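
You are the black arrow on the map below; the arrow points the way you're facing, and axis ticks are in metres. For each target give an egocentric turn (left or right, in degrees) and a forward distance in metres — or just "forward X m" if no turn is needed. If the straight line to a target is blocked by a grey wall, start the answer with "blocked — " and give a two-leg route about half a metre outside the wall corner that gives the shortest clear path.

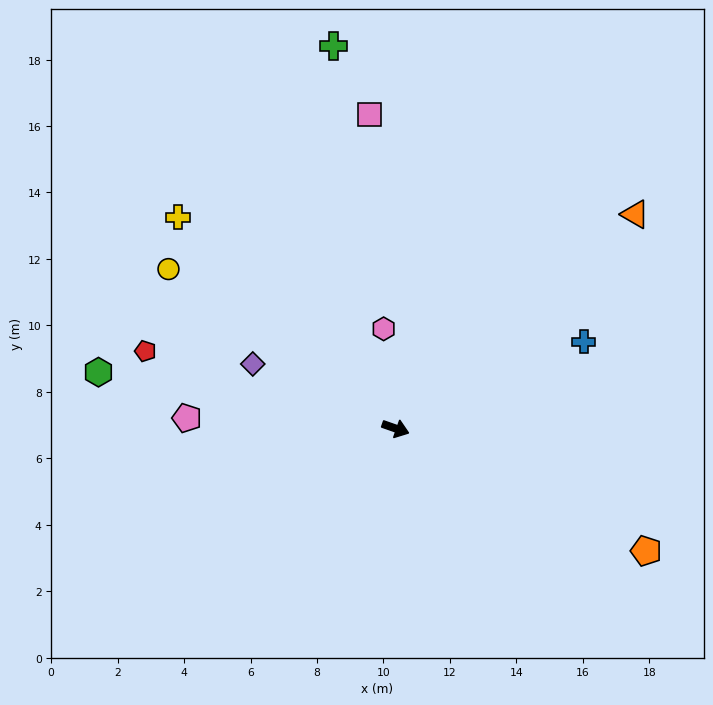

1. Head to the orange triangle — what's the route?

turn left 61°, forward 9.7 m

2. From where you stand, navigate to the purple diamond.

turn left 175°, forward 4.7 m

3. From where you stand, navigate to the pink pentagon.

turn right 164°, forward 6.3 m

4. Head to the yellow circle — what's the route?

turn left 164°, forward 8.4 m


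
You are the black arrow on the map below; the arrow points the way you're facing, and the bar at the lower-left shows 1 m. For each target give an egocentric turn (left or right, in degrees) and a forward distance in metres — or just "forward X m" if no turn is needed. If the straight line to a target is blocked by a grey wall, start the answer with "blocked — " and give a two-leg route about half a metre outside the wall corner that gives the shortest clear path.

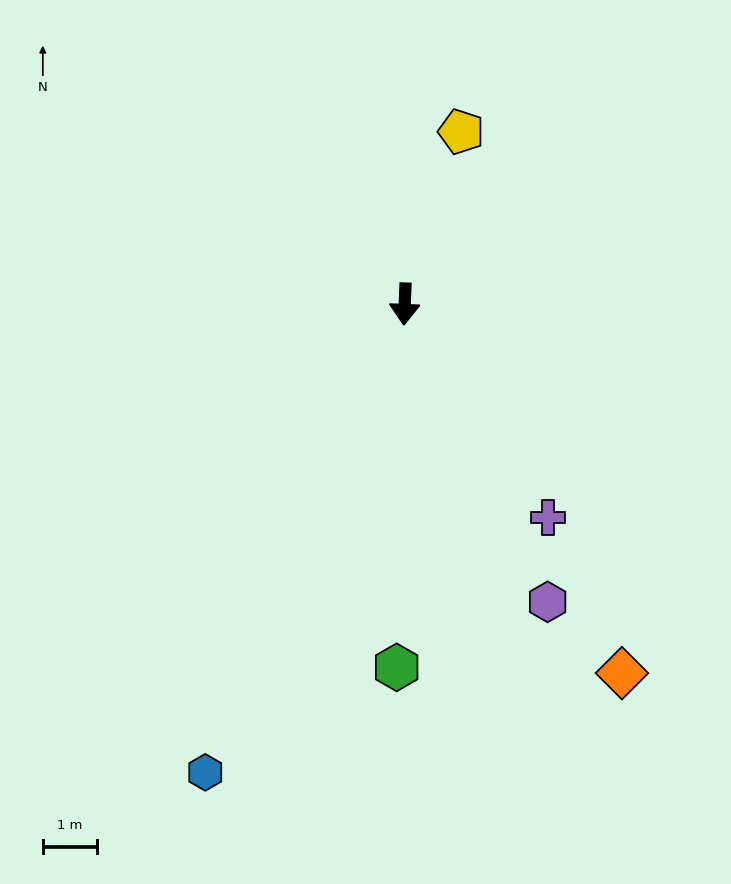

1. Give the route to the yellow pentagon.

turn left 164°, forward 3.4 m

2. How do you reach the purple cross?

turn left 36°, forward 4.8 m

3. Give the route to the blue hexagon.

turn right 21°, forward 9.5 m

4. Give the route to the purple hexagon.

turn left 28°, forward 6.1 m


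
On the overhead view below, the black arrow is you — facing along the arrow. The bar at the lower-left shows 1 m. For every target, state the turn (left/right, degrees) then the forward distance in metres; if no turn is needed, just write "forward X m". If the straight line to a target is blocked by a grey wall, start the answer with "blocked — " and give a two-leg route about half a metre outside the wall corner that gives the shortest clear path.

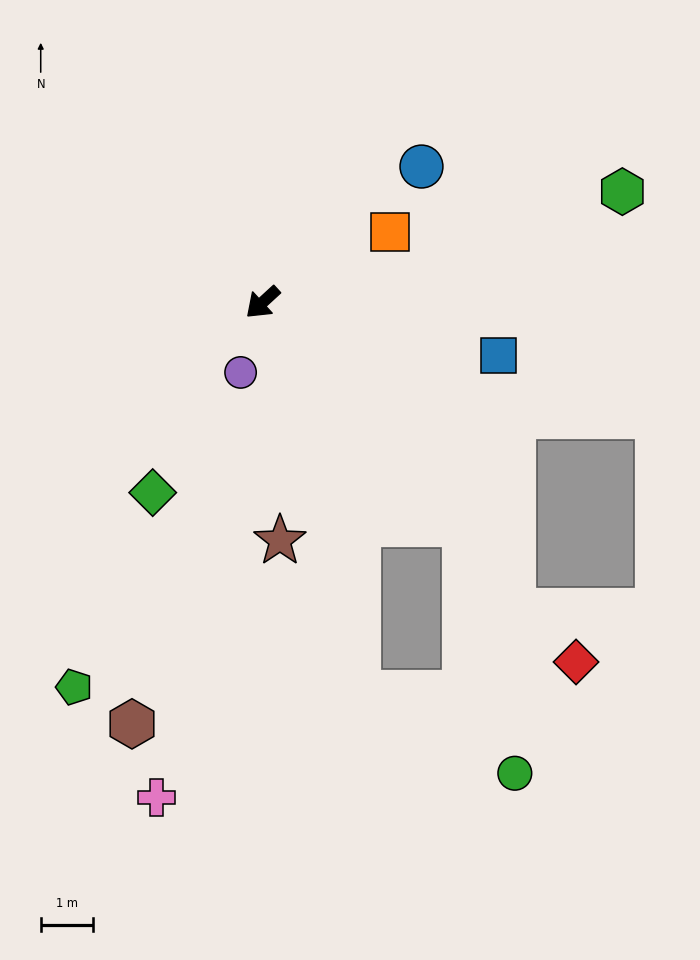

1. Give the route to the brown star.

turn left 52°, forward 4.6 m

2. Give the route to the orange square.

turn left 166°, forward 2.8 m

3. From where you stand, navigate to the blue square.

turn left 125°, forward 4.6 m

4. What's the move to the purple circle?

turn left 30°, forward 1.4 m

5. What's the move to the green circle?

blocked — turn left 90°, forward 5.7 m, then turn right 31°, forward 4.8 m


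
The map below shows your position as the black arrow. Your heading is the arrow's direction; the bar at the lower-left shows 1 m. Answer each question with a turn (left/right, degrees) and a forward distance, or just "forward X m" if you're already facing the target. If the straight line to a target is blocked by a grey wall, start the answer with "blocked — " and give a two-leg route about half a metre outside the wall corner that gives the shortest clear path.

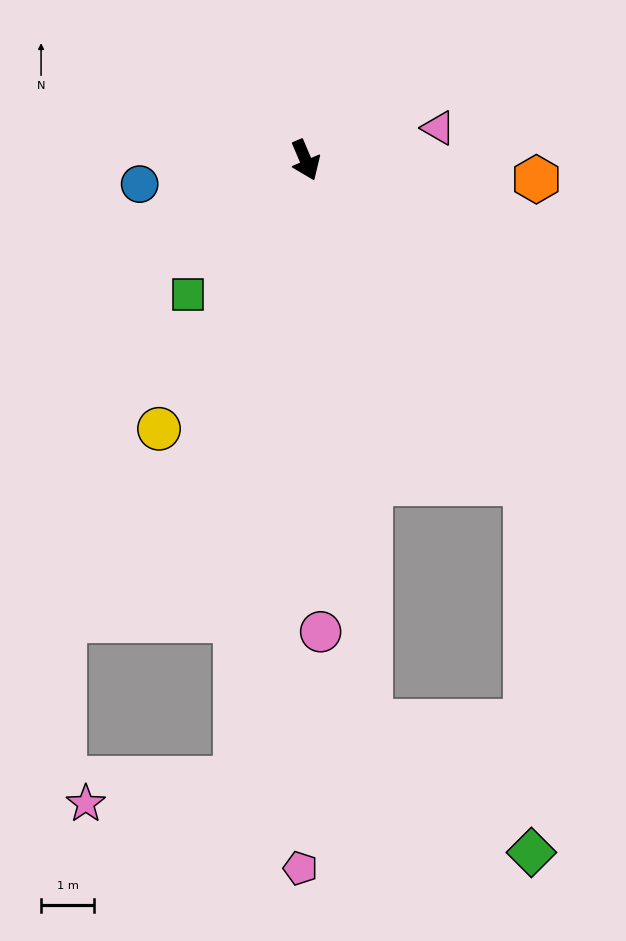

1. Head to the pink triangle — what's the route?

turn left 81°, forward 2.6 m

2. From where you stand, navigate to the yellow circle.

turn right 52°, forward 5.8 m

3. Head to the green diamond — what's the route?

blocked — turn left 11°, forward 7.3 m, then turn right 33°, forward 6.9 m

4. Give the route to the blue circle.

turn right 105°, forward 3.2 m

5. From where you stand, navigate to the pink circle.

turn right 21°, forward 8.9 m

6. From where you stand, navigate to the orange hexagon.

turn left 62°, forward 4.4 m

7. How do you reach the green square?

turn right 64°, forward 3.3 m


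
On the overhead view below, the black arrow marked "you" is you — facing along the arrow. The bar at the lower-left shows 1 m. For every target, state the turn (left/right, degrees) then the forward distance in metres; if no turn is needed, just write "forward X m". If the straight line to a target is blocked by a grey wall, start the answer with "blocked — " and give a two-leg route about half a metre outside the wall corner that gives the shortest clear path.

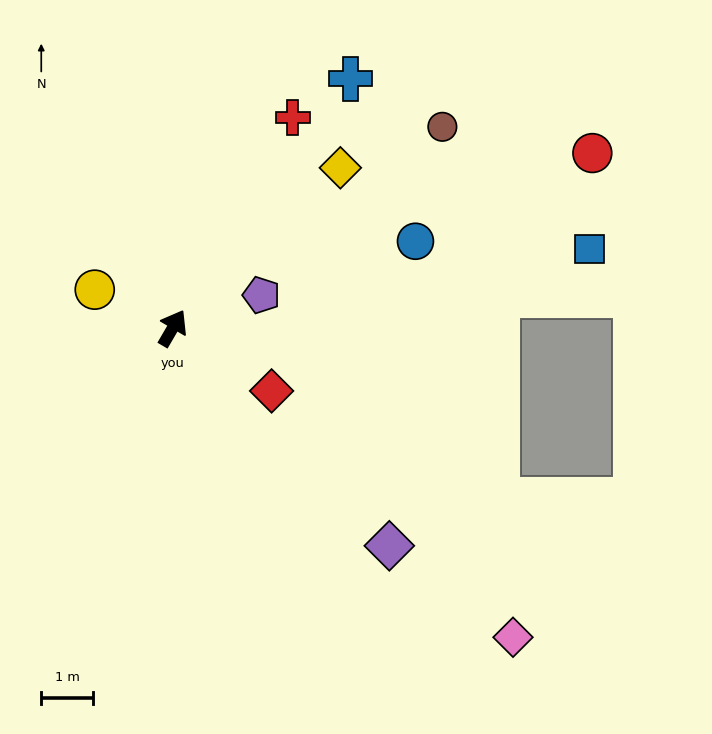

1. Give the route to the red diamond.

turn right 92°, forward 2.3 m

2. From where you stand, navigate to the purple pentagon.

turn right 39°, forward 1.8 m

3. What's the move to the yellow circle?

turn left 94°, forward 1.7 m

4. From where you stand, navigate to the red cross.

forward 4.7 m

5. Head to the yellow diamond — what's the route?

turn right 16°, forward 4.5 m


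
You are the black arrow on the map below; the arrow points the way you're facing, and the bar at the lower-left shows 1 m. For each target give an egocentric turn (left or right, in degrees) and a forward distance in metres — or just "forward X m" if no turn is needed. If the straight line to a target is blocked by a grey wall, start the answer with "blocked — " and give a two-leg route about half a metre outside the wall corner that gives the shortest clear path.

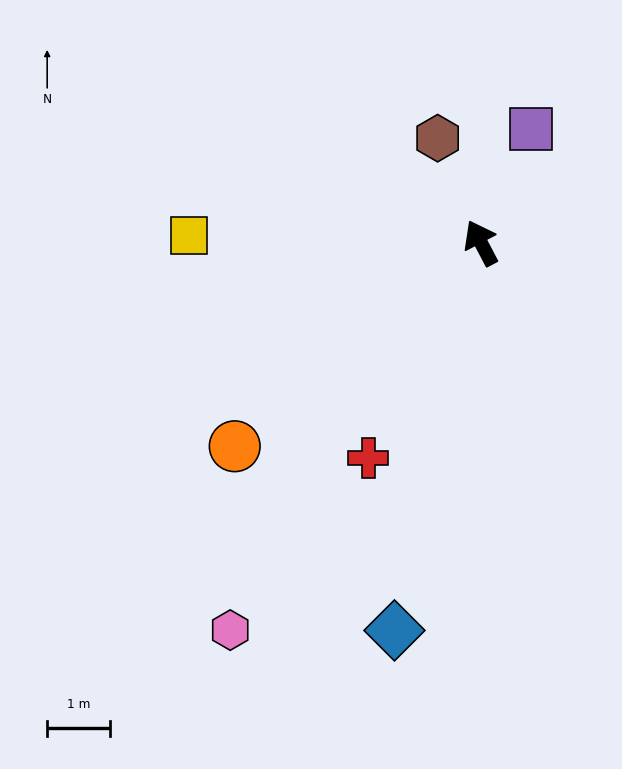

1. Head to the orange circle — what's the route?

turn left 102°, forward 5.1 m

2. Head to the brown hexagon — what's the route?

turn right 5°, forward 1.8 m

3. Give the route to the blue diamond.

turn left 140°, forward 6.4 m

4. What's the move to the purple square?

turn right 52°, forward 2.0 m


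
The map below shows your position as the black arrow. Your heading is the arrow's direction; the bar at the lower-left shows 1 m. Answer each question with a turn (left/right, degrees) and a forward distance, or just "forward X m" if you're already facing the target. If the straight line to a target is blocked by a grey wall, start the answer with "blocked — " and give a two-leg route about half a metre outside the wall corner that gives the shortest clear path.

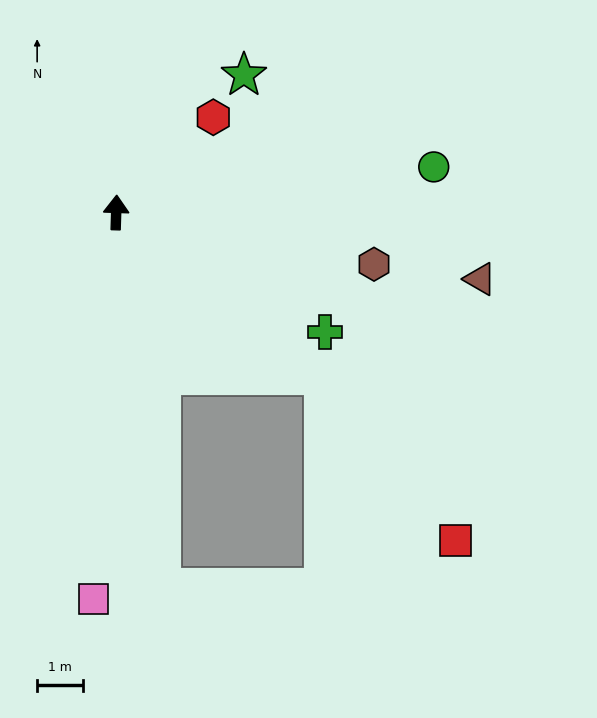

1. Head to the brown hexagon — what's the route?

turn right 100°, forward 5.8 m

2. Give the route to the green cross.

turn right 118°, forward 5.3 m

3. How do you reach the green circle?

turn right 80°, forward 7.1 m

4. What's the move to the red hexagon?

turn right 44°, forward 3.0 m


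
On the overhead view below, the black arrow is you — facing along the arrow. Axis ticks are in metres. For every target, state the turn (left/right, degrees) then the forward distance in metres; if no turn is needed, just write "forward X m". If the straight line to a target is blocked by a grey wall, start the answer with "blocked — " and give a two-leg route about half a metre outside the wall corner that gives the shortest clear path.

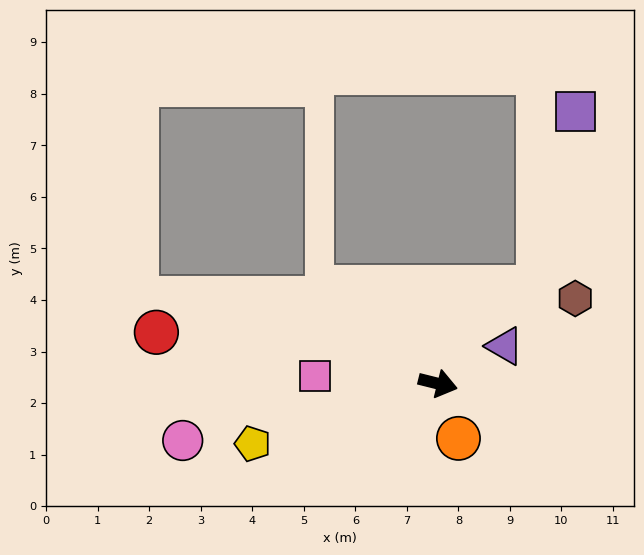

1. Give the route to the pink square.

turn right 169°, forward 2.4 m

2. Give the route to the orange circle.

turn right 55°, forward 1.1 m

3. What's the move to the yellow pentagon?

turn right 148°, forward 3.8 m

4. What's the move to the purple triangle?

turn left 43°, forward 1.5 m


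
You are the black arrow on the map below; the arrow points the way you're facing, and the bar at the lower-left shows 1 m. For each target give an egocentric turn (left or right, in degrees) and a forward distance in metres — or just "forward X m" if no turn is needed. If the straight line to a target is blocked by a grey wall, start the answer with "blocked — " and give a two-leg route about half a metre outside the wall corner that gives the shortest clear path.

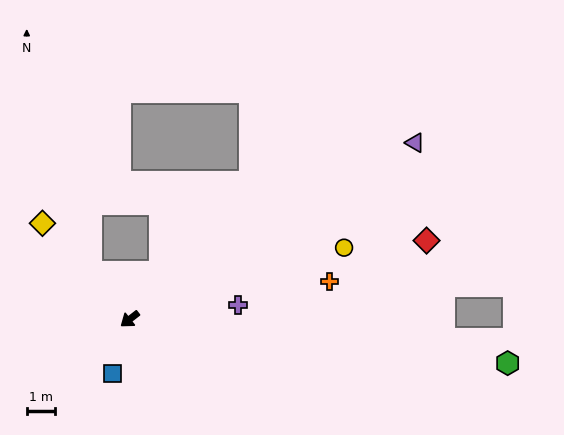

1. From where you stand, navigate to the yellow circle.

turn left 161°, forward 8.1 m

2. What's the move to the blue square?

turn left 35°, forward 2.0 m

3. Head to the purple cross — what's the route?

turn left 150°, forward 3.9 m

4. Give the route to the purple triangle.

turn left 174°, forward 12.0 m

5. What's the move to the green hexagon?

turn left 136°, forward 13.6 m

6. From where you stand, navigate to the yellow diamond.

turn right 86°, forward 4.6 m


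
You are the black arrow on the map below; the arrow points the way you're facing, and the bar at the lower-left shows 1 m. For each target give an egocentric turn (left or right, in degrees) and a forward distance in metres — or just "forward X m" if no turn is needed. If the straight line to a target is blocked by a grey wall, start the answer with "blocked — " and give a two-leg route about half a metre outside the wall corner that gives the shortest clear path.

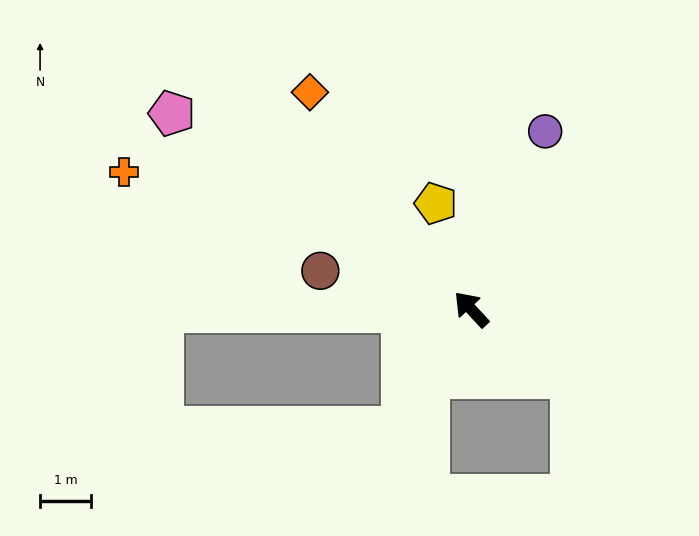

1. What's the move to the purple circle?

turn right 65°, forward 3.8 m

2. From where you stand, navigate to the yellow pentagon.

turn right 24°, forward 2.2 m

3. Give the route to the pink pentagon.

turn left 14°, forward 7.1 m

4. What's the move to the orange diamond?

turn right 6°, forward 5.4 m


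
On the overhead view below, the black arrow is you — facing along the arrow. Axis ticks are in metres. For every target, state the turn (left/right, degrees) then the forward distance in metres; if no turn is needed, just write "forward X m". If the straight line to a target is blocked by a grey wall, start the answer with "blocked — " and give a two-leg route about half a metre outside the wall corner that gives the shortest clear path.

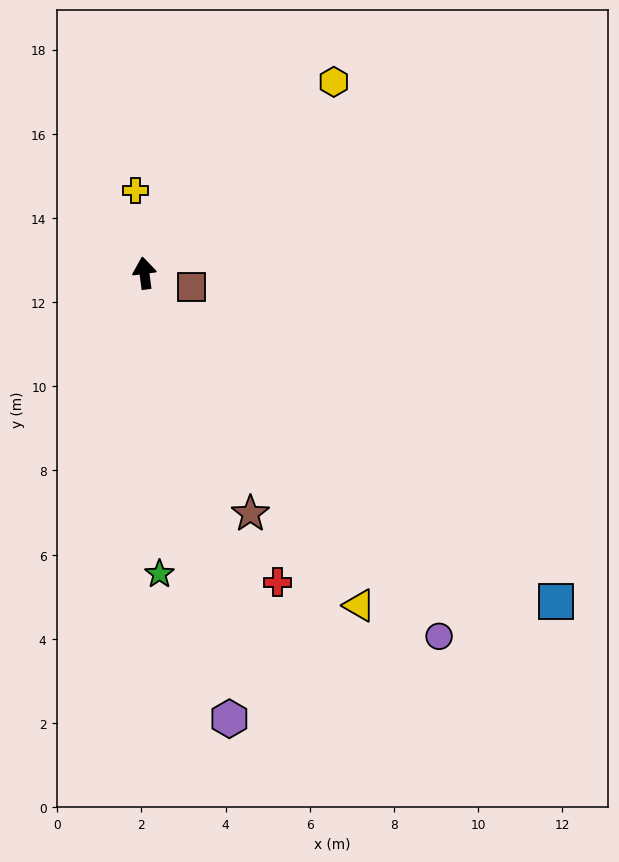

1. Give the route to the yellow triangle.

turn right 155°, forward 9.4 m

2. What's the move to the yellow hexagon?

turn right 52°, forward 6.4 m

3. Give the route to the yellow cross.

forward 2.0 m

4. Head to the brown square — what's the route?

turn right 114°, forward 1.2 m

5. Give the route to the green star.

turn left 175°, forward 7.2 m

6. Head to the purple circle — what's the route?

turn right 148°, forward 11.1 m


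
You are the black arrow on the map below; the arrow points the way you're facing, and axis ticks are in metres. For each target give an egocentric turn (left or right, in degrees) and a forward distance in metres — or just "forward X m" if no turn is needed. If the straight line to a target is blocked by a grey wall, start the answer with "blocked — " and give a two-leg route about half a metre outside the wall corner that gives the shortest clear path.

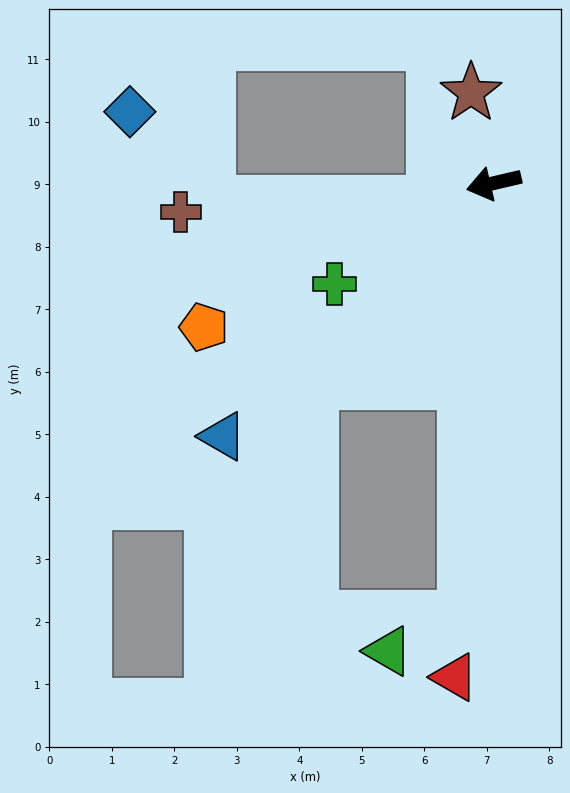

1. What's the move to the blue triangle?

turn left 30°, forward 5.9 m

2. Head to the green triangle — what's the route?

blocked — turn left 73°, forward 7.0 m, then turn right 62°, forward 1.3 m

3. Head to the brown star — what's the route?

turn right 89°, forward 1.5 m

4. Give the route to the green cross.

turn left 19°, forward 3.0 m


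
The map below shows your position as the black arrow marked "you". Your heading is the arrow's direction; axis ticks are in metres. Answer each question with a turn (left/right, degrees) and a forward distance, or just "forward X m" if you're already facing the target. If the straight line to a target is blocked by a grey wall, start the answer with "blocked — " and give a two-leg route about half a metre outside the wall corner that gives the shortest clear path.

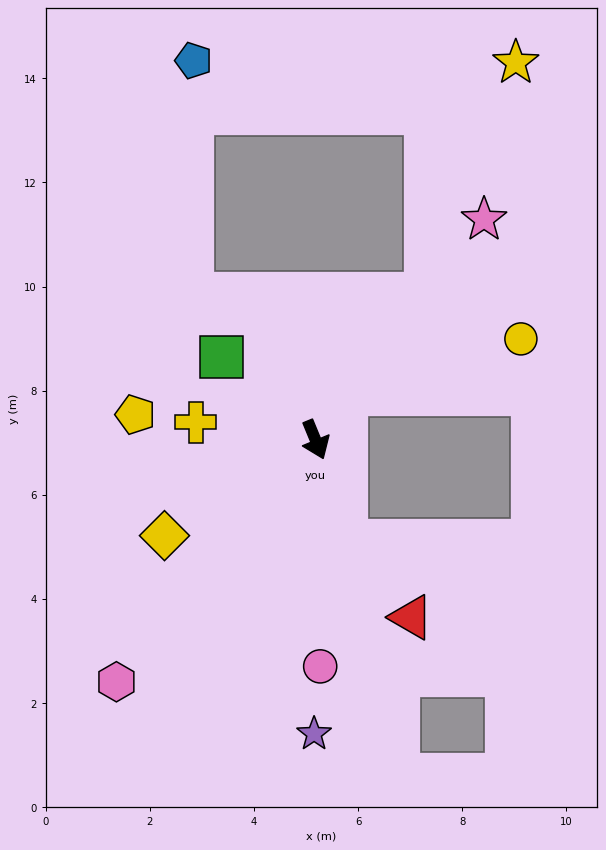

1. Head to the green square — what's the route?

turn right 154°, forward 2.4 m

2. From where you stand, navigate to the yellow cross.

turn right 121°, forward 2.3 m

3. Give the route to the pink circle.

turn right 21°, forward 4.4 m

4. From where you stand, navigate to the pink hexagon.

turn right 62°, forward 6.0 m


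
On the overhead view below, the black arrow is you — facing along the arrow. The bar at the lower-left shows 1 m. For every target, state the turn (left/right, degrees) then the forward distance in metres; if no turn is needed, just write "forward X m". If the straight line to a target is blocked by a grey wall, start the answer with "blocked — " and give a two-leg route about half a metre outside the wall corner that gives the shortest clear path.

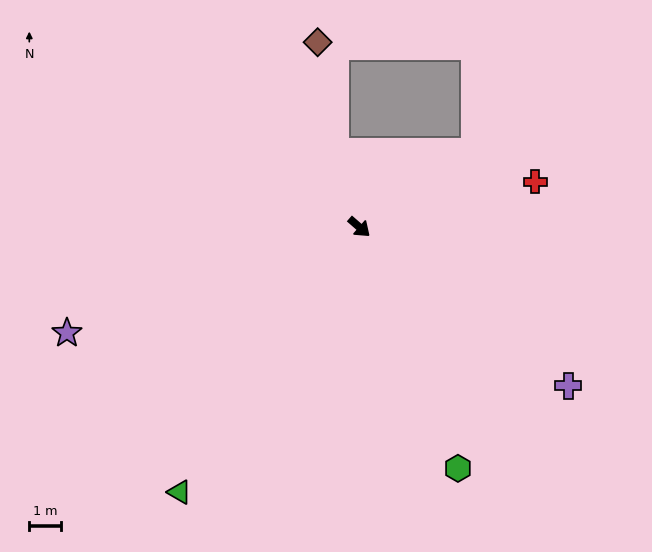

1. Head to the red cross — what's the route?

turn left 56°, forward 5.7 m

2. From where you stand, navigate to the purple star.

turn right 119°, forward 9.8 m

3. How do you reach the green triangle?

turn right 83°, forward 10.0 m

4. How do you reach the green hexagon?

turn right 27°, forward 8.2 m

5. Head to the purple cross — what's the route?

turn left 4°, forward 8.2 m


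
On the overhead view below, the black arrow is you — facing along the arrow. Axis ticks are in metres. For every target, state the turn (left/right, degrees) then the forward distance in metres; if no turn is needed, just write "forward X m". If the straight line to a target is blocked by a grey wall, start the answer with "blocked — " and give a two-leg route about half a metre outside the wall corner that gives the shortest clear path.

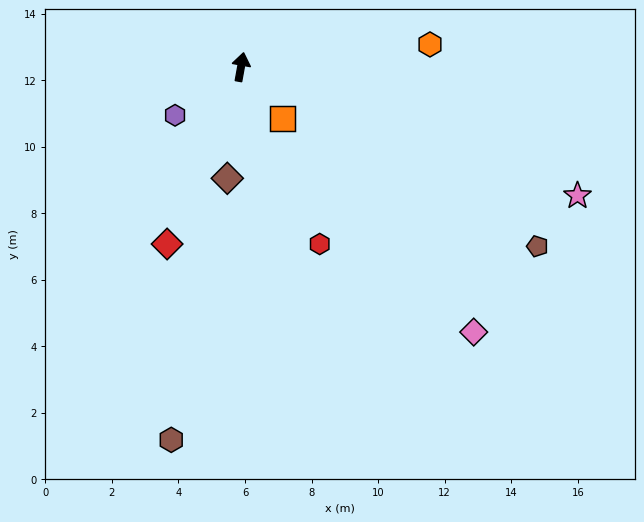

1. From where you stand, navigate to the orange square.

turn right 131°, forward 2.0 m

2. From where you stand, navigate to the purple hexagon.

turn left 137°, forward 2.5 m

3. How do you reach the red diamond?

turn left 168°, forward 5.8 m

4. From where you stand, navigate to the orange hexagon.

turn right 73°, forward 5.7 m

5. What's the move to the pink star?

turn right 101°, forward 10.8 m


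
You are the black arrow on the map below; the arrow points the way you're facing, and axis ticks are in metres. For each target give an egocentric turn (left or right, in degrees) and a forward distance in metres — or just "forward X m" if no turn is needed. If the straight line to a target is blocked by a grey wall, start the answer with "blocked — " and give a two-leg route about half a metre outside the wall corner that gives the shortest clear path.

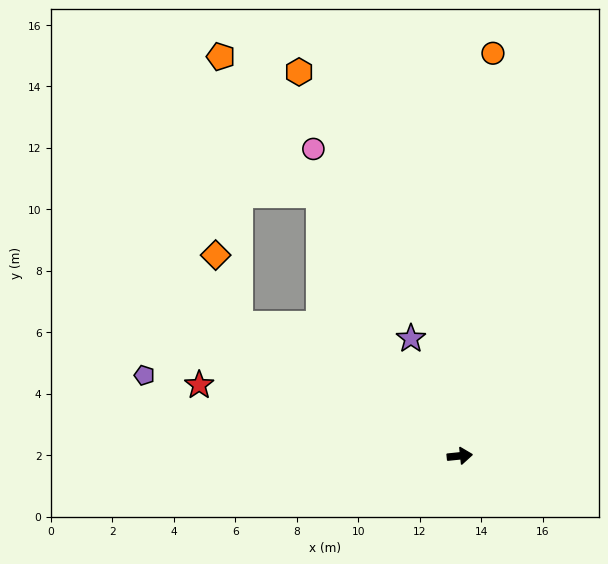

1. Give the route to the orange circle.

turn left 79°, forward 13.1 m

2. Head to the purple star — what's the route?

turn left 107°, forward 4.1 m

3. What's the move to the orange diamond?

blocked — turn left 143°, forward 8.3 m, then turn right 39°, forward 2.4 m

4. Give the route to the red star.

turn left 159°, forward 8.8 m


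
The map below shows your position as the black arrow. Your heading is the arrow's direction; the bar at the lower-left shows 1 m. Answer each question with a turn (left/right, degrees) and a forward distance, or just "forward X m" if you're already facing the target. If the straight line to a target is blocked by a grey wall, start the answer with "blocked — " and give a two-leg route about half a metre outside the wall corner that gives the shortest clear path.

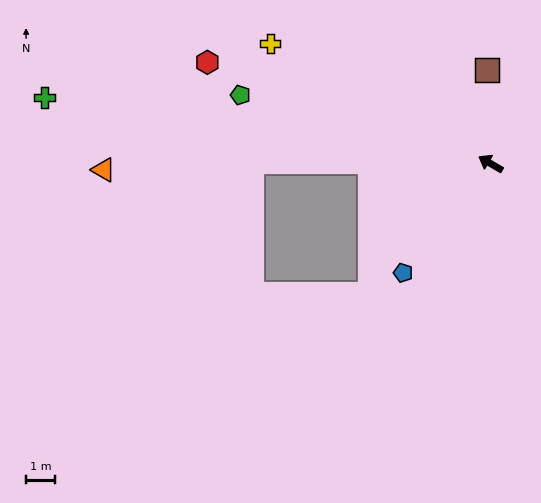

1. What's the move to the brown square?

turn right 57°, forward 3.3 m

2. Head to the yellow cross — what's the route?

forward 8.8 m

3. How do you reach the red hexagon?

turn left 11°, forward 10.5 m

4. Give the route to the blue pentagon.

turn left 82°, forward 4.9 m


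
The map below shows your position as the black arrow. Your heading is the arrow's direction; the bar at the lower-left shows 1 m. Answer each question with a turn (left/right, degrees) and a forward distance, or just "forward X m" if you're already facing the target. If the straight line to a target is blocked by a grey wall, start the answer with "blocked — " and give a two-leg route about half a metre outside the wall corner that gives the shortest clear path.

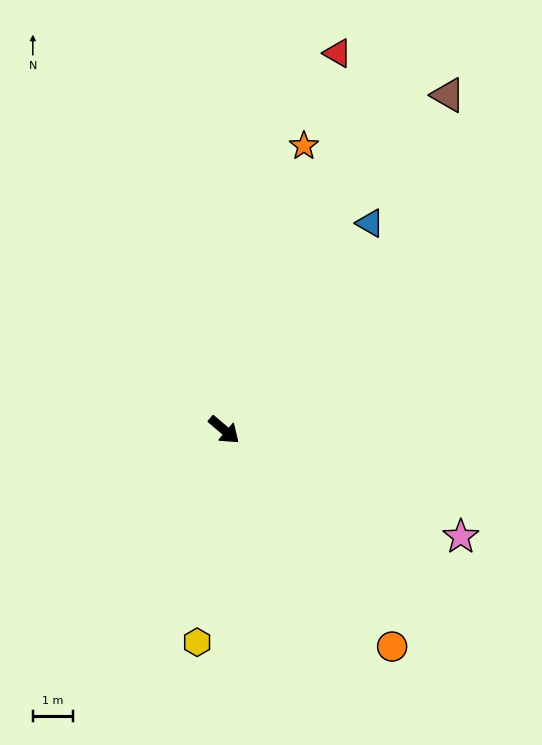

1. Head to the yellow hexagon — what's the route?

turn right 57°, forward 5.4 m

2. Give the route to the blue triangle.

turn left 95°, forward 6.4 m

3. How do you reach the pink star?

turn left 16°, forward 6.5 m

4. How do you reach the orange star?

turn left 115°, forward 7.4 m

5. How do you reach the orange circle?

turn right 12°, forward 6.9 m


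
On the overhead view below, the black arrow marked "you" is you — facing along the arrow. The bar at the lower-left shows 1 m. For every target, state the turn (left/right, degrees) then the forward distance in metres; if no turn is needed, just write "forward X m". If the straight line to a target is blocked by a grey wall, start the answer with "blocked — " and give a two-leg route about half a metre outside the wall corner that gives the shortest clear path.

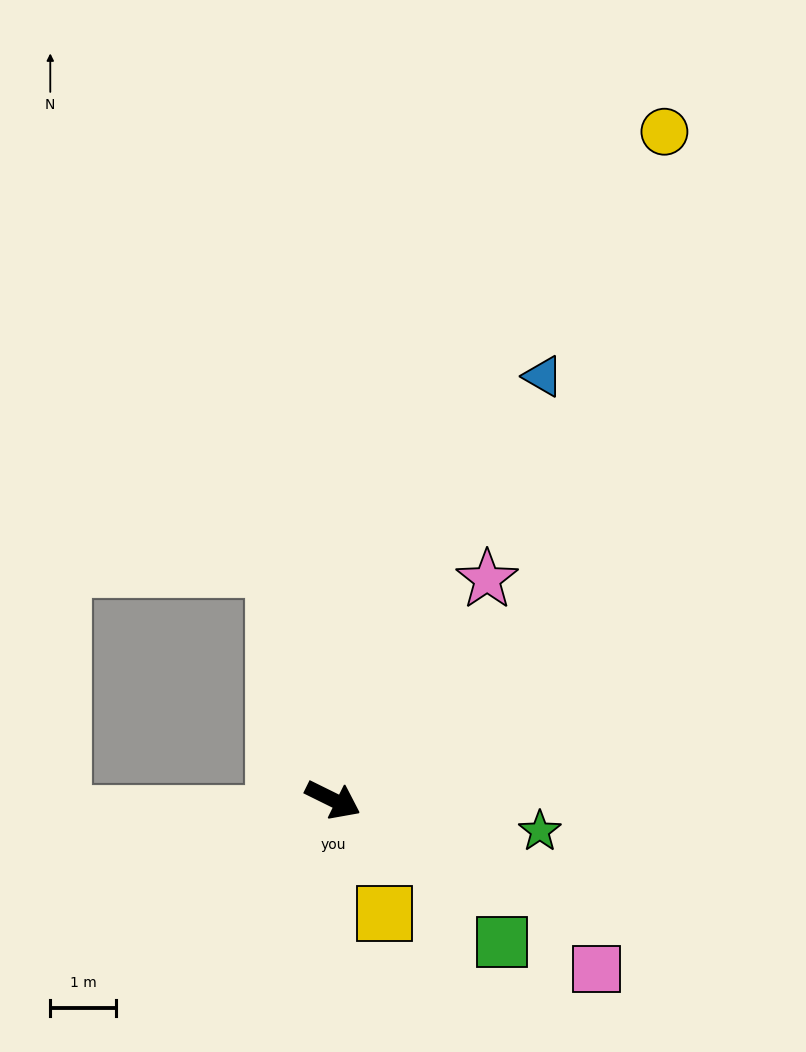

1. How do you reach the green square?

turn right 14°, forward 3.4 m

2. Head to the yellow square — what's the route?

turn right 39°, forward 1.9 m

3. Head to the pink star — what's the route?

turn left 81°, forward 4.1 m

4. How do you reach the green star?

turn left 18°, forward 3.2 m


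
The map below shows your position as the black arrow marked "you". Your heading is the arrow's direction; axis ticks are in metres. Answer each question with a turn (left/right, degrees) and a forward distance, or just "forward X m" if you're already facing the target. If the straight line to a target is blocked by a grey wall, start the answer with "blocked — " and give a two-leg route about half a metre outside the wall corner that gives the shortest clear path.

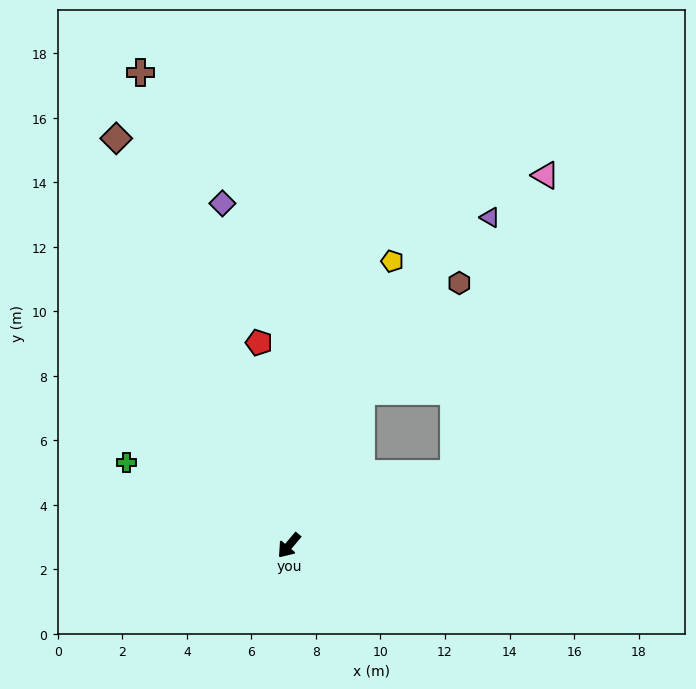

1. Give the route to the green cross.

turn right 77°, forward 5.7 m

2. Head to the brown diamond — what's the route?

turn right 117°, forward 13.7 m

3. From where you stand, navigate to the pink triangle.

blocked — turn left 154°, forward 5.6 m, then turn left 49°, forward 9.7 m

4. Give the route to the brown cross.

turn right 122°, forward 15.4 m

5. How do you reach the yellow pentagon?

turn right 160°, forward 9.4 m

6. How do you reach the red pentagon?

turn right 131°, forward 6.4 m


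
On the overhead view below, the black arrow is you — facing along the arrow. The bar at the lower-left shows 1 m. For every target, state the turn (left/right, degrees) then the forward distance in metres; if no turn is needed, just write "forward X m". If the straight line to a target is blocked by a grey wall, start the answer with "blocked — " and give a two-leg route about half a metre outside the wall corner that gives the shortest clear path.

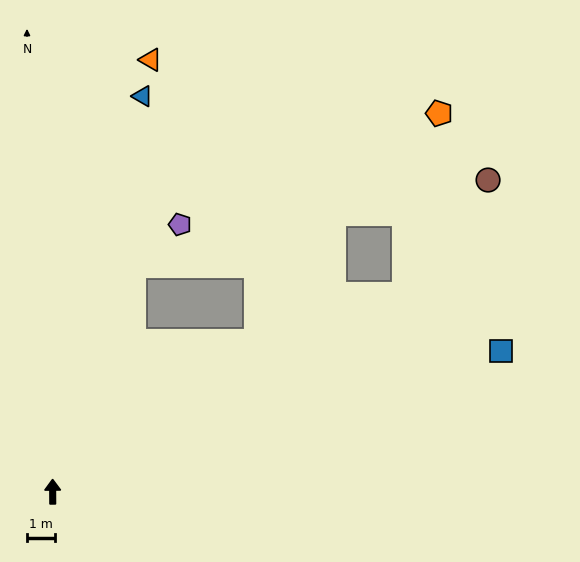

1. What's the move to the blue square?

turn right 73°, forward 16.5 m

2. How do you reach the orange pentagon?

blocked — turn right 20°, forward 8.4 m, then turn right 44°, forward 12.0 m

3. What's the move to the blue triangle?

turn right 13°, forward 14.3 m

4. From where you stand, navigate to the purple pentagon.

blocked — turn right 20°, forward 8.4 m, then turn right 28°, forward 2.2 m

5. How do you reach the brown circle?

blocked — turn right 61°, forward 14.2 m, then turn left 24°, forward 5.0 m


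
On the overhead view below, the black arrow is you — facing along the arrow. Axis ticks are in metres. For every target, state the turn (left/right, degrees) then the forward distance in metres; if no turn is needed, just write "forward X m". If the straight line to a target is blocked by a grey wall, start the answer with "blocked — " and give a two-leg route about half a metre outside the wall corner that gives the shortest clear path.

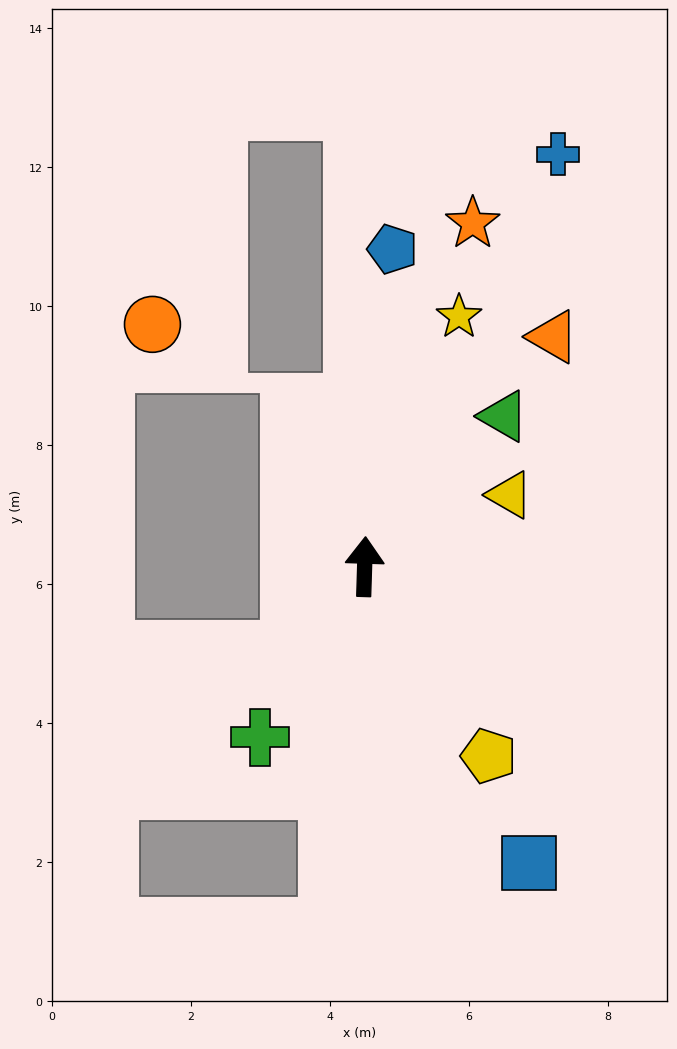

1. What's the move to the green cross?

turn left 150°, forward 2.9 m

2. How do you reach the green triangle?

turn right 41°, forward 2.9 m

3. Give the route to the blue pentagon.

turn right 3°, forward 4.6 m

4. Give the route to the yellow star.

turn right 19°, forward 3.8 m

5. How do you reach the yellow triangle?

turn right 62°, forward 2.3 m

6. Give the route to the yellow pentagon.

turn right 145°, forward 3.3 m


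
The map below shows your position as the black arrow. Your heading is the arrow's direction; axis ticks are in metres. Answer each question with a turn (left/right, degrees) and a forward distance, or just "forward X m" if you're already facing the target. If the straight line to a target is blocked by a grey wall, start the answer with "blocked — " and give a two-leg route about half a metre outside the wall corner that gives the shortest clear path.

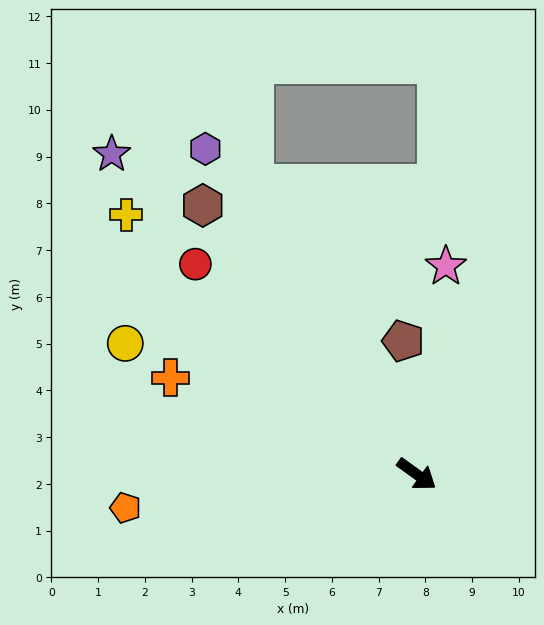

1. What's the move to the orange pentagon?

turn right 138°, forward 6.3 m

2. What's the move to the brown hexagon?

turn left 164°, forward 7.3 m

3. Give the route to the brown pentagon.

turn left 131°, forward 2.9 m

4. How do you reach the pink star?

turn left 118°, forward 4.5 m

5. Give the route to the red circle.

turn left 172°, forward 6.5 m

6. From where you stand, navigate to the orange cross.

turn right 166°, forward 5.7 m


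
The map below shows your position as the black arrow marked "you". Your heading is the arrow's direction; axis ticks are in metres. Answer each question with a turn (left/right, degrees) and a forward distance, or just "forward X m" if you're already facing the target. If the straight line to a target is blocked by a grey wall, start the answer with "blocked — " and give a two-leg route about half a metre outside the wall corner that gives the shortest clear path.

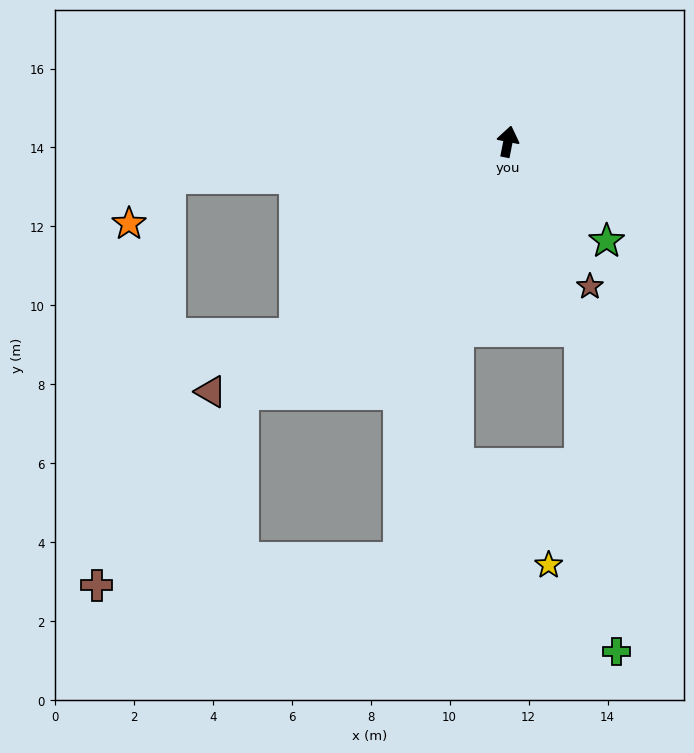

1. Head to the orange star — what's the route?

blocked — turn left 107°, forward 8.6 m, then turn left 43°, forward 1.6 m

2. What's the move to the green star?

turn right 124°, forward 3.5 m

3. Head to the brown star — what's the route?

turn right 139°, forward 4.2 m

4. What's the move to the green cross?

blocked — turn right 148°, forward 5.1 m, then turn right 14°, forward 8.2 m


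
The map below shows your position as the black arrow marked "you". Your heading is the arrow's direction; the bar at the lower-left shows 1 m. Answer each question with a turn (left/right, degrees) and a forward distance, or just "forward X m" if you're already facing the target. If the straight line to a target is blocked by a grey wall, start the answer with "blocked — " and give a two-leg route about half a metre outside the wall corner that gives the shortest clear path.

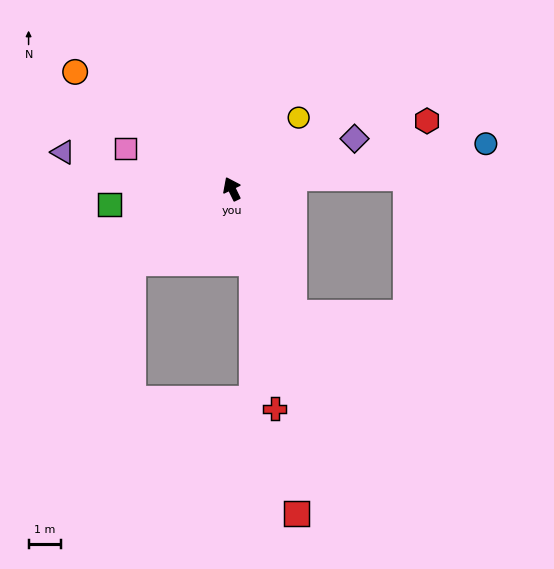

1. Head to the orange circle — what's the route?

turn left 27°, forward 6.0 m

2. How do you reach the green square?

turn left 71°, forward 3.8 m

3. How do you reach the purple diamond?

turn right 94°, forward 4.0 m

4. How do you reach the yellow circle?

turn right 69°, forward 3.0 m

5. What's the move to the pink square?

turn left 43°, forward 3.5 m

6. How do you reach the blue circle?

turn right 106°, forward 7.9 m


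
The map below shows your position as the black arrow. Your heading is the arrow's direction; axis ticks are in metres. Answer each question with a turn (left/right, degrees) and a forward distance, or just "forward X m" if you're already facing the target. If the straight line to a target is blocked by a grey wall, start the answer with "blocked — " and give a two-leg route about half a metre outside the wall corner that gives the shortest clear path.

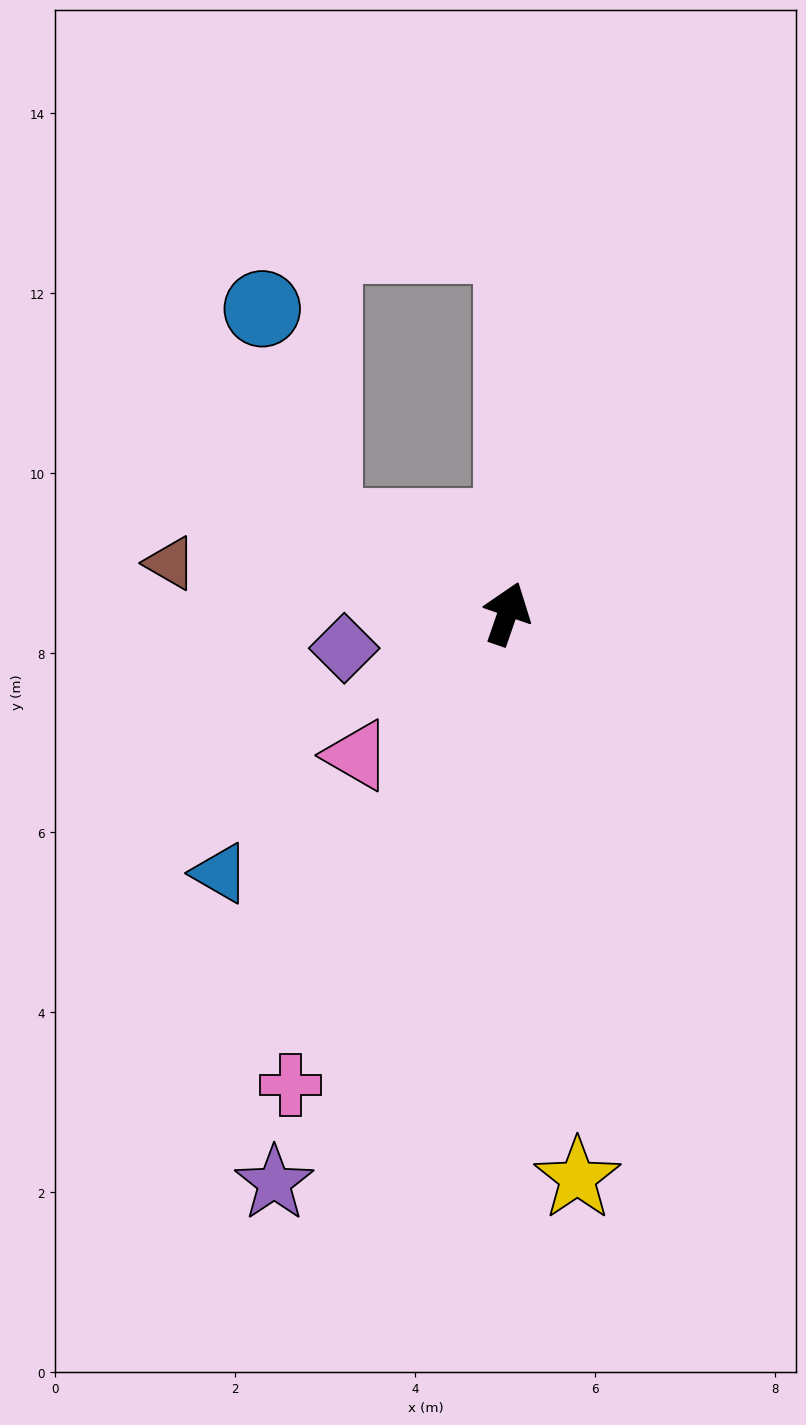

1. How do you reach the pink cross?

turn left 174°, forward 5.8 m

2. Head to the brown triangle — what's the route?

turn left 101°, forward 3.8 m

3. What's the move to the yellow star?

turn right 154°, forward 6.3 m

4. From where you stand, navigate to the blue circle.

blocked — turn left 84°, forward 2.3 m, then turn right 49°, forward 2.5 m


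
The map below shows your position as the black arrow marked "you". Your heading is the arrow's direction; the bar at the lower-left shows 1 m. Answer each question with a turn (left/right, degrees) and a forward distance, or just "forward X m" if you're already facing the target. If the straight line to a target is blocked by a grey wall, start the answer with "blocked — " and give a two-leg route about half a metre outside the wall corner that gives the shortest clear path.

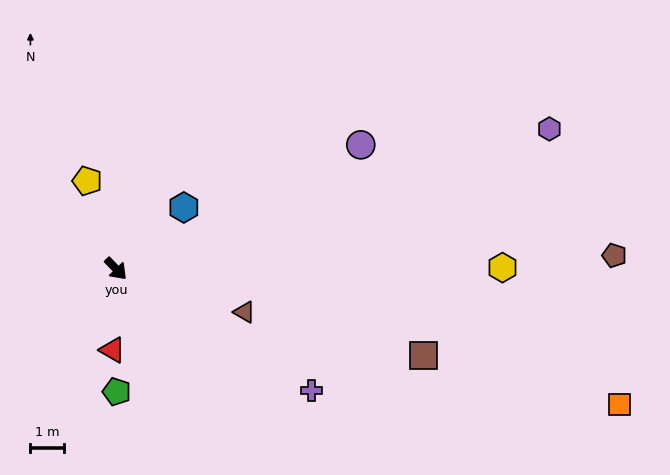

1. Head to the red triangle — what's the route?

turn right 46°, forward 2.4 m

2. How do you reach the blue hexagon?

turn left 88°, forward 2.7 m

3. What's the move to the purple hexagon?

turn left 64°, forward 13.5 m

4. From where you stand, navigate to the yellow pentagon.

turn left 154°, forward 2.7 m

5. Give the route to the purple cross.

turn left 14°, forward 6.8 m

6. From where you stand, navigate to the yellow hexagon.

turn left 46°, forward 11.4 m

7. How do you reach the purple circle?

turn left 73°, forward 8.1 m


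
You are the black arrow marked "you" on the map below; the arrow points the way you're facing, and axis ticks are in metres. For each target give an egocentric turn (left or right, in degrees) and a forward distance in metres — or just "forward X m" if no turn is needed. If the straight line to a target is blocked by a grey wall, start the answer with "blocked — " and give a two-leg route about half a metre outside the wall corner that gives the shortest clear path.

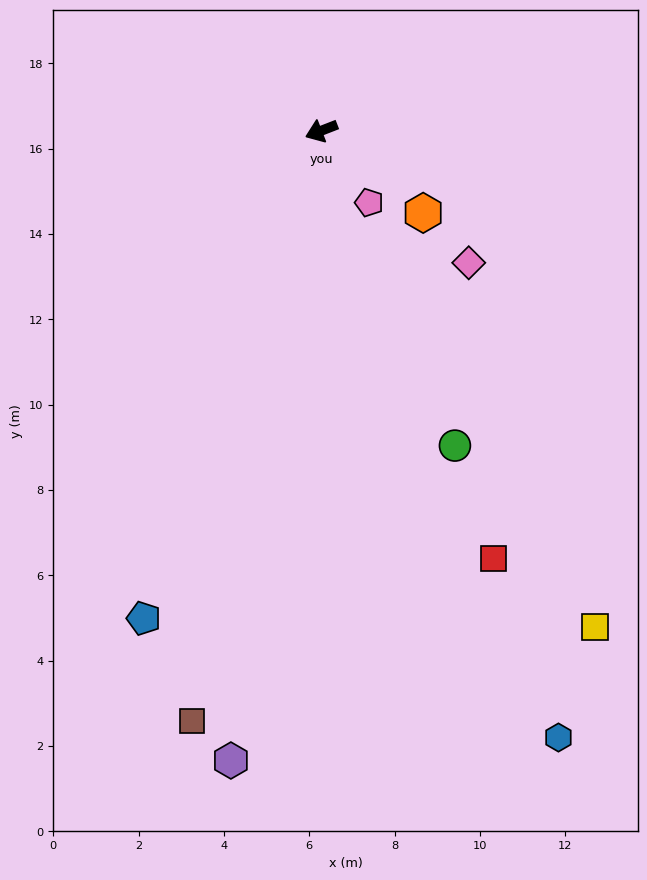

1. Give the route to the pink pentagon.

turn left 102°, forward 2.0 m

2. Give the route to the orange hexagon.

turn left 120°, forward 3.1 m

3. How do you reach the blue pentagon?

turn left 49°, forward 12.2 m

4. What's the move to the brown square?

turn left 56°, forward 14.2 m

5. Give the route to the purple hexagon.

turn left 61°, forward 14.9 m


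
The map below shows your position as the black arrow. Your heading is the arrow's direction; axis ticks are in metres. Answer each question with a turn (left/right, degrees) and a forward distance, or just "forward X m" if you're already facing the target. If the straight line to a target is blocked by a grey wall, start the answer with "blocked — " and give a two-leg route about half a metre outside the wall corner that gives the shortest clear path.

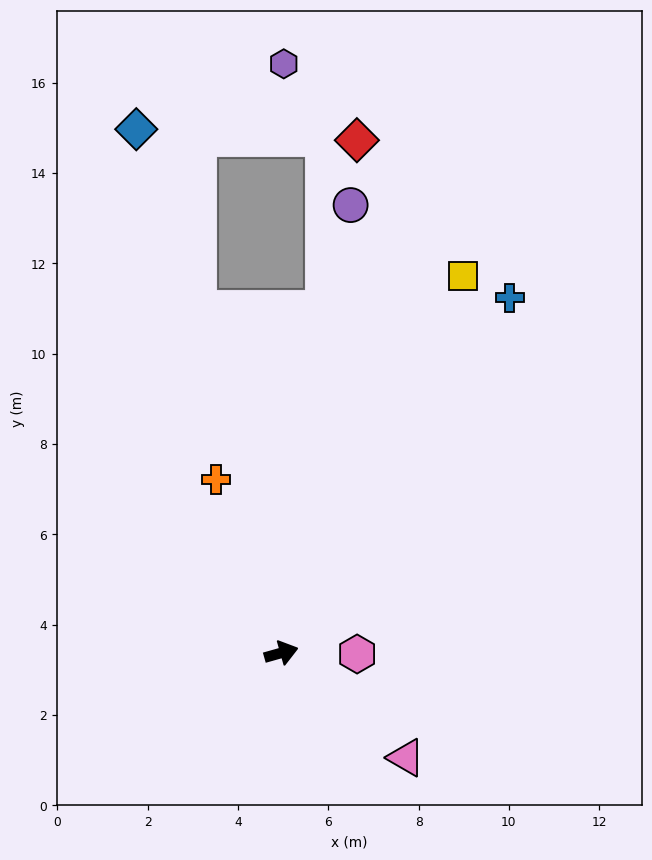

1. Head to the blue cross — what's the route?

turn left 41°, forward 9.4 m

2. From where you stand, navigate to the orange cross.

turn left 95°, forward 4.1 m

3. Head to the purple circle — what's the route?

turn left 65°, forward 10.0 m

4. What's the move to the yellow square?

turn left 49°, forward 9.3 m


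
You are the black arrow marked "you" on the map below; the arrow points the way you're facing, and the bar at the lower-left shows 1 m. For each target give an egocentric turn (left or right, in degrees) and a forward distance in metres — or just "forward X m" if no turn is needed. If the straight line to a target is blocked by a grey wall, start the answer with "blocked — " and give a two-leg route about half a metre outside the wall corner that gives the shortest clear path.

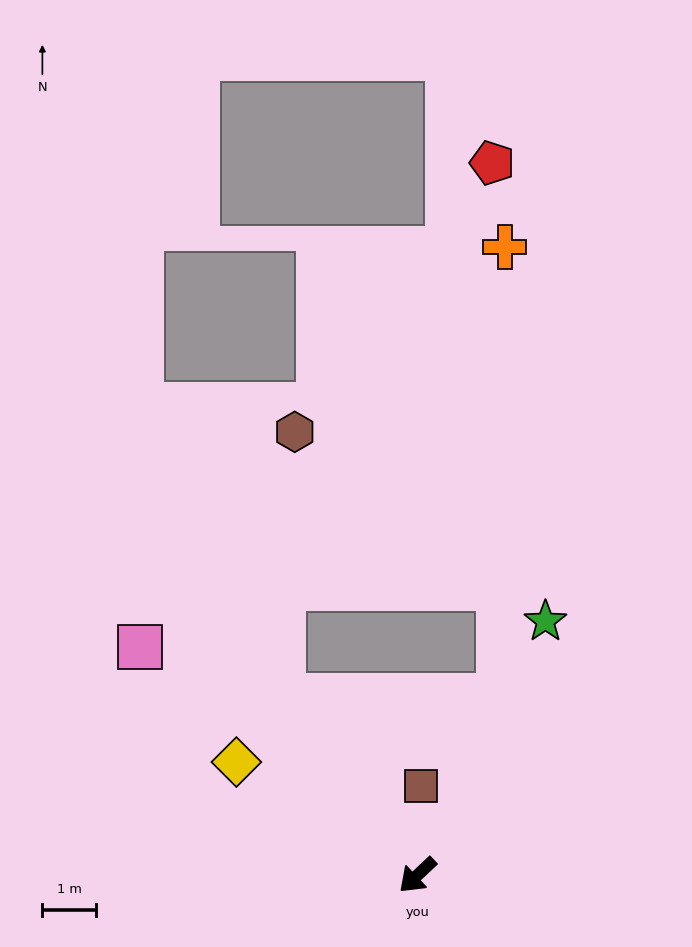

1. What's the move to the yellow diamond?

turn right 75°, forward 4.0 m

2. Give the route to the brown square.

turn right 136°, forward 1.7 m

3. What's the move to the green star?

turn right 160°, forward 5.3 m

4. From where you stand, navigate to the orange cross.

blocked — turn right 158°, forward 3.7 m, then turn left 24°, forward 8.4 m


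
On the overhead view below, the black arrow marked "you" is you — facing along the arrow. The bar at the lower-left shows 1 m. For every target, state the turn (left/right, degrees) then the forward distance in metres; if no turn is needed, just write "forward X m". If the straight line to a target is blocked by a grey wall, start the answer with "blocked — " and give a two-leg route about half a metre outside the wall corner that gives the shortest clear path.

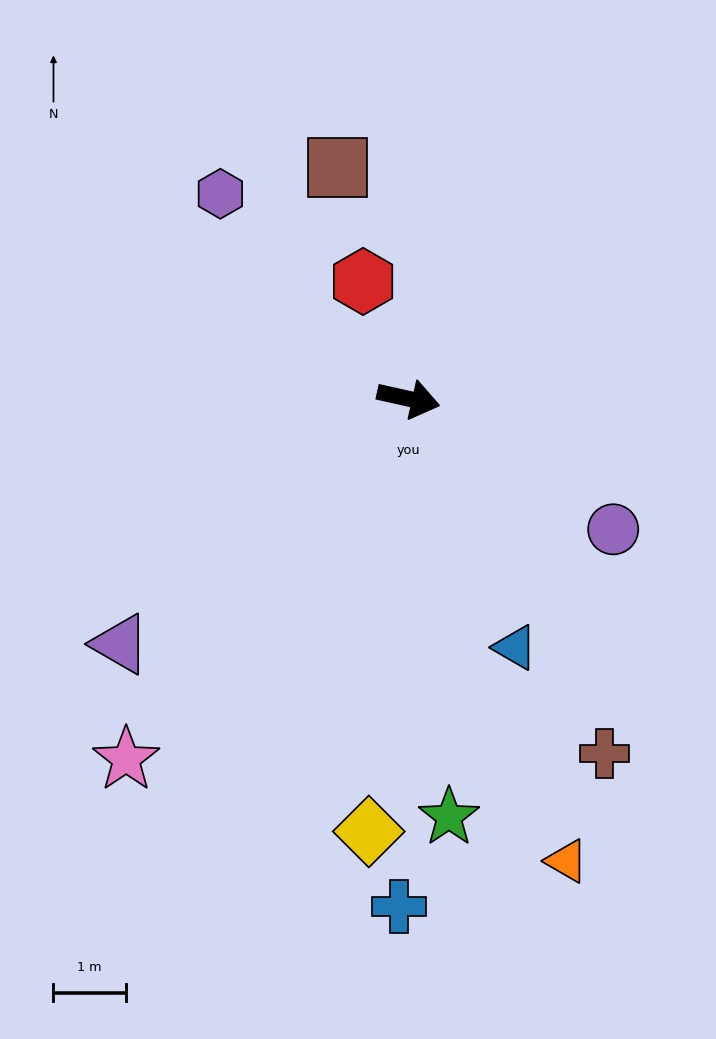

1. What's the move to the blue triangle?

turn right 54°, forward 3.8 m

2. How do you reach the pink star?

turn right 115°, forward 6.3 m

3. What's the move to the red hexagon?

turn left 124°, forward 1.7 m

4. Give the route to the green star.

turn right 72°, forward 5.8 m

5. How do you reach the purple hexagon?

turn left 145°, forward 3.9 m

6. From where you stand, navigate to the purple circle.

turn right 20°, forward 3.4 m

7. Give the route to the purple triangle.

turn right 127°, forward 5.2 m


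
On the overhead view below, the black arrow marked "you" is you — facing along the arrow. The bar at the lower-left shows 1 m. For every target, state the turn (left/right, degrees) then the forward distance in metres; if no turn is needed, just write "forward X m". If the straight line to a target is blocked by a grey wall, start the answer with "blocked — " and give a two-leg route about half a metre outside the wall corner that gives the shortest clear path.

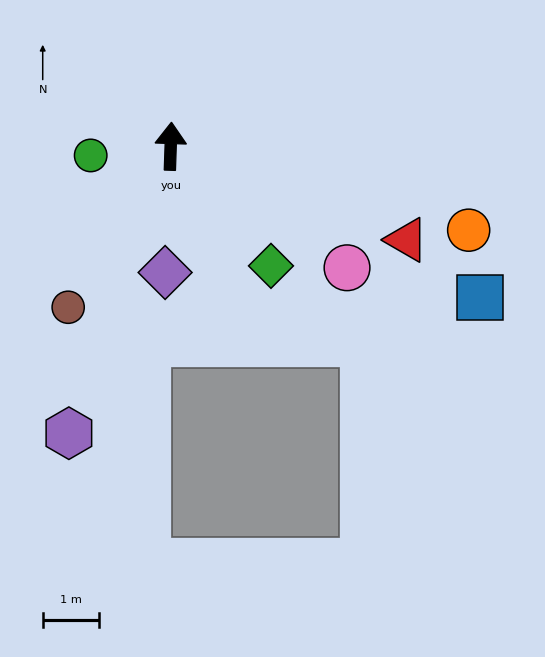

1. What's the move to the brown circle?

turn left 149°, forward 3.4 m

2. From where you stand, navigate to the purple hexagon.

turn left 162°, forward 5.4 m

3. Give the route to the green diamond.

turn right 138°, forward 2.8 m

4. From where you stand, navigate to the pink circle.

turn right 123°, forward 3.8 m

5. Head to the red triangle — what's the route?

turn right 110°, forward 4.5 m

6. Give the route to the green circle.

turn left 99°, forward 1.4 m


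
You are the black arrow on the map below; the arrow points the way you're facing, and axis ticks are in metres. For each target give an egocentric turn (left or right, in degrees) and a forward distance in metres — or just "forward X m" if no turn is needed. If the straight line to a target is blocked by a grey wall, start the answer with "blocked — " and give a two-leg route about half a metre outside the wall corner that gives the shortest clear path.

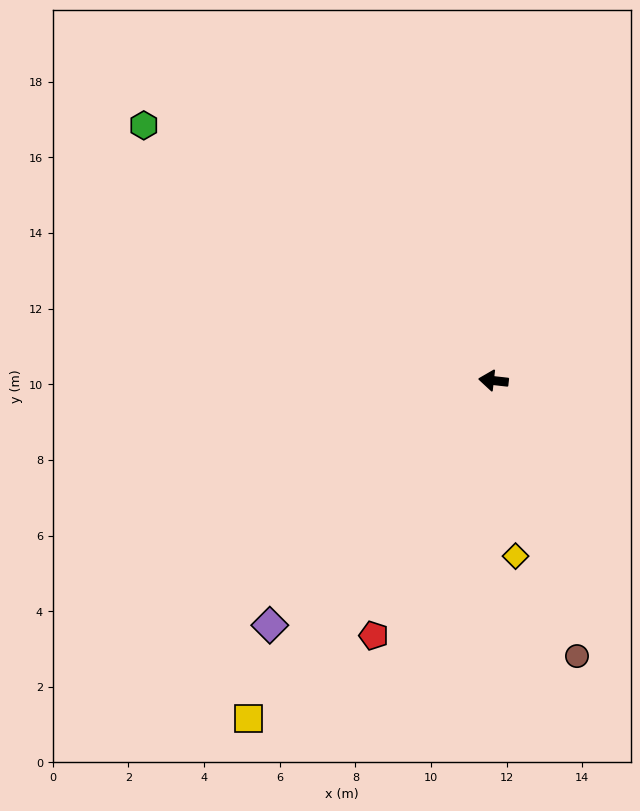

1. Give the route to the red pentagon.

turn left 71°, forward 7.4 m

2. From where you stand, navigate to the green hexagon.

turn right 30°, forward 11.4 m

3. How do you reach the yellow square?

turn left 60°, forward 11.0 m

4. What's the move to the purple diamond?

turn left 54°, forward 8.8 m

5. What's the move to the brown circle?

turn left 113°, forward 7.6 m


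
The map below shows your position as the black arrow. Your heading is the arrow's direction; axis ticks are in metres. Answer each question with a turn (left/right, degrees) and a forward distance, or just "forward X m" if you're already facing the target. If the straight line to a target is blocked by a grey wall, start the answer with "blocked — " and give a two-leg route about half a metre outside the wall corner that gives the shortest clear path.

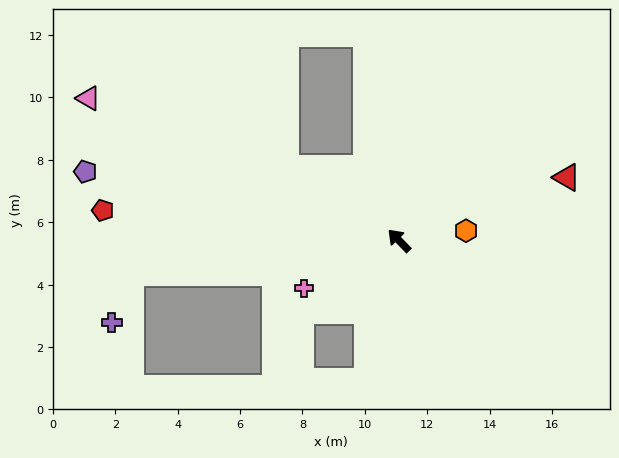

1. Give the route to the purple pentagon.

turn left 33°, forward 10.3 m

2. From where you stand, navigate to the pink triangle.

turn left 21°, forward 11.0 m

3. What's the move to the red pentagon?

turn left 40°, forward 9.5 m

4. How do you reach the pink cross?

turn left 73°, forward 3.4 m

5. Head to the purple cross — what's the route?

blocked — turn left 53°, forward 8.7 m, then turn left 62°, forward 1.7 m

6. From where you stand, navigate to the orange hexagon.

turn right 126°, forward 2.2 m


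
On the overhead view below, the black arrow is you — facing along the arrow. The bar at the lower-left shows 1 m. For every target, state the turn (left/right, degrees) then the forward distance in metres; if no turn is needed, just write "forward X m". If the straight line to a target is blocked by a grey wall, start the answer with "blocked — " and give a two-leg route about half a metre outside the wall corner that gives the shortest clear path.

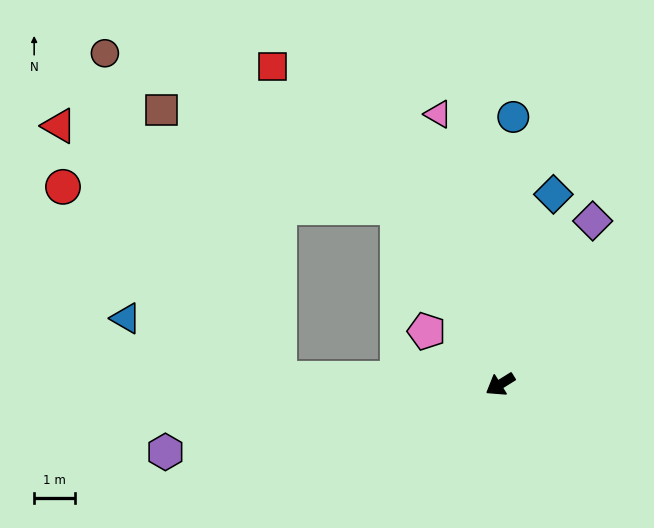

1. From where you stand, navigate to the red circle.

blocked — turn right 33°, forward 5.4 m, then turn right 40°, forward 7.0 m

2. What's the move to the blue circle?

turn right 125°, forward 6.5 m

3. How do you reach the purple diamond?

turn right 151°, forward 4.6 m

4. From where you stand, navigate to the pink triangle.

turn right 109°, forward 6.7 m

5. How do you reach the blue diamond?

turn right 138°, forward 4.8 m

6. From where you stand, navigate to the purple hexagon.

turn right 20°, forward 8.3 m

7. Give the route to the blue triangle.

blocked — turn right 33°, forward 5.4 m, then turn right 20°, forward 4.0 m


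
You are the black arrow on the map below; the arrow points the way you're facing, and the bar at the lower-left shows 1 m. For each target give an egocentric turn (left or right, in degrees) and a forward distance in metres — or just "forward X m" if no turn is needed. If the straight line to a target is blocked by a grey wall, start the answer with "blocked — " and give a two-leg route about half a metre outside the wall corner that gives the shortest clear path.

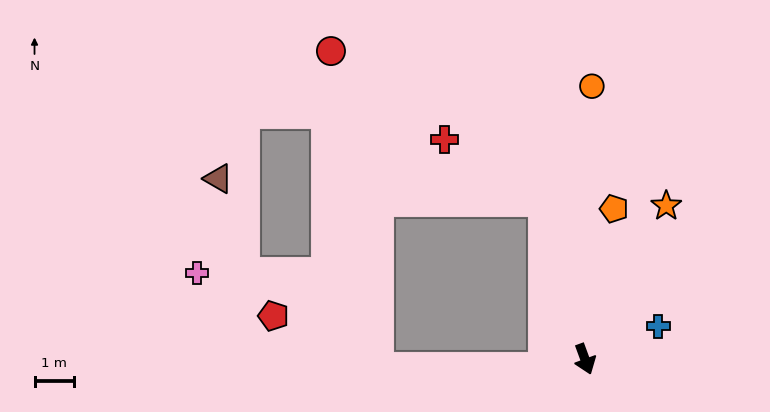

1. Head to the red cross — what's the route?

blocked — turn left 174°, forward 4.1 m, then turn left 45°, forward 3.0 m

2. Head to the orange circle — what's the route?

turn left 158°, forward 6.9 m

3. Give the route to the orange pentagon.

turn left 149°, forward 3.9 m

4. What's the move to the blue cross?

turn left 94°, forward 2.0 m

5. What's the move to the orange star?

turn left 132°, forward 4.4 m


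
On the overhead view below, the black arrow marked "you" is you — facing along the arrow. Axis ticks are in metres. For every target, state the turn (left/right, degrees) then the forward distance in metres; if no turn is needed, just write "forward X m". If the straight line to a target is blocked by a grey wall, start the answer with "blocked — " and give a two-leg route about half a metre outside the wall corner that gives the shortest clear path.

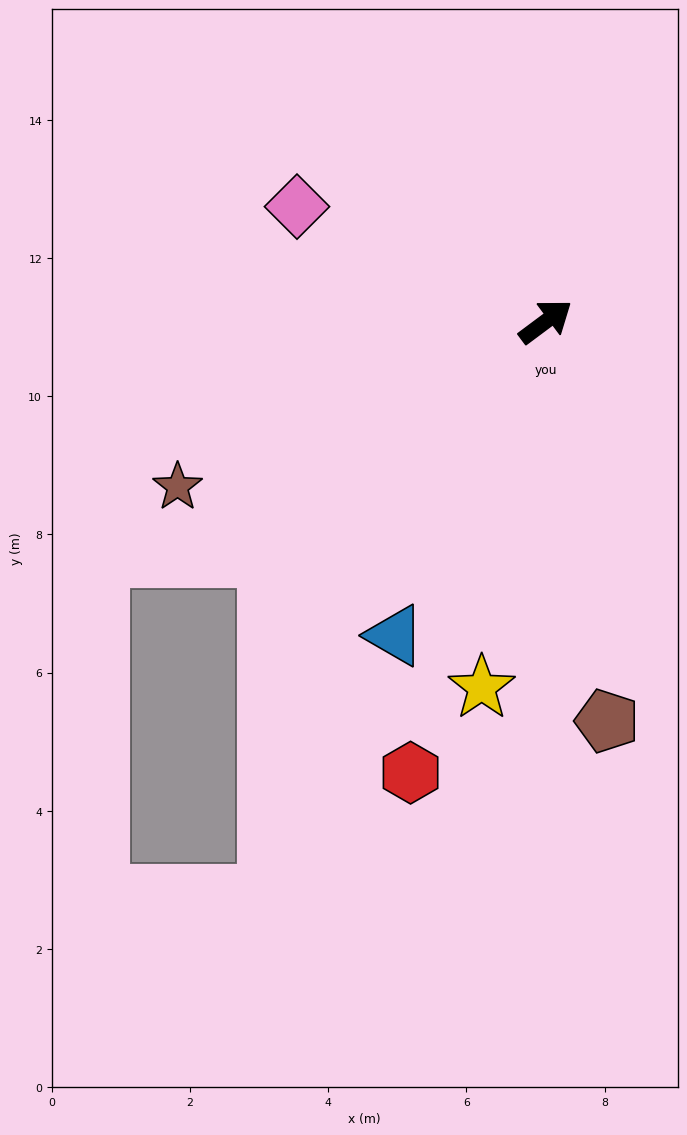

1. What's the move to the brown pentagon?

turn right 118°, forward 5.8 m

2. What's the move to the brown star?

turn left 167°, forward 5.8 m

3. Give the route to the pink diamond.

turn left 119°, forward 4.0 m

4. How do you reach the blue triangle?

turn right 152°, forward 5.0 m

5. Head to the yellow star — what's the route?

turn right 137°, forward 5.4 m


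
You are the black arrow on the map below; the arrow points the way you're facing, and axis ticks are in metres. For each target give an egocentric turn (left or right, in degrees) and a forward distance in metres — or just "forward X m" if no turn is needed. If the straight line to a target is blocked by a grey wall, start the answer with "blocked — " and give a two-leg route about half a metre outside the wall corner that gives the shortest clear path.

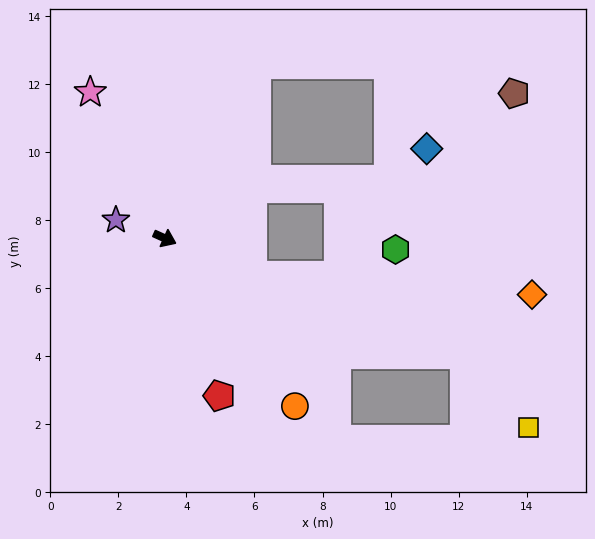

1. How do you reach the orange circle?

turn right 28°, forward 6.2 m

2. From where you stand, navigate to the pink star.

turn left 141°, forward 4.8 m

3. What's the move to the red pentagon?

turn right 47°, forward 4.9 m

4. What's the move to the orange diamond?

blocked — forward 2.8 m, then turn left 20°, forward 8.2 m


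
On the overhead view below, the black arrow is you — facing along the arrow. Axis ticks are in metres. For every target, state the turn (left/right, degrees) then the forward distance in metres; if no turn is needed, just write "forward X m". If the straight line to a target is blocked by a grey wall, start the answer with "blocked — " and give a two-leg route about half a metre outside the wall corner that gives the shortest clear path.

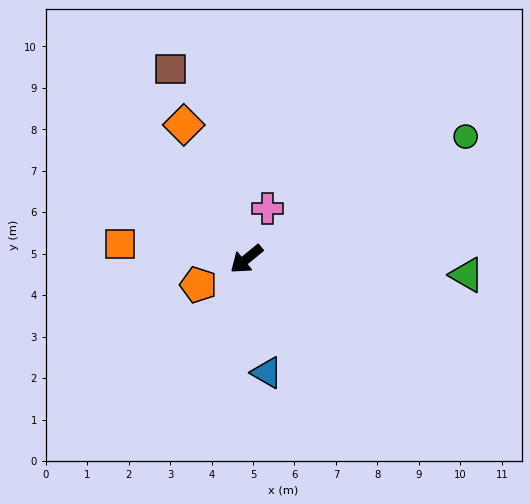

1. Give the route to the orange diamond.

turn right 104°, forward 3.6 m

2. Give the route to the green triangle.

turn left 137°, forward 5.3 m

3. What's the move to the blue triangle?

turn left 61°, forward 2.8 m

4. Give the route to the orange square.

turn right 46°, forward 3.1 m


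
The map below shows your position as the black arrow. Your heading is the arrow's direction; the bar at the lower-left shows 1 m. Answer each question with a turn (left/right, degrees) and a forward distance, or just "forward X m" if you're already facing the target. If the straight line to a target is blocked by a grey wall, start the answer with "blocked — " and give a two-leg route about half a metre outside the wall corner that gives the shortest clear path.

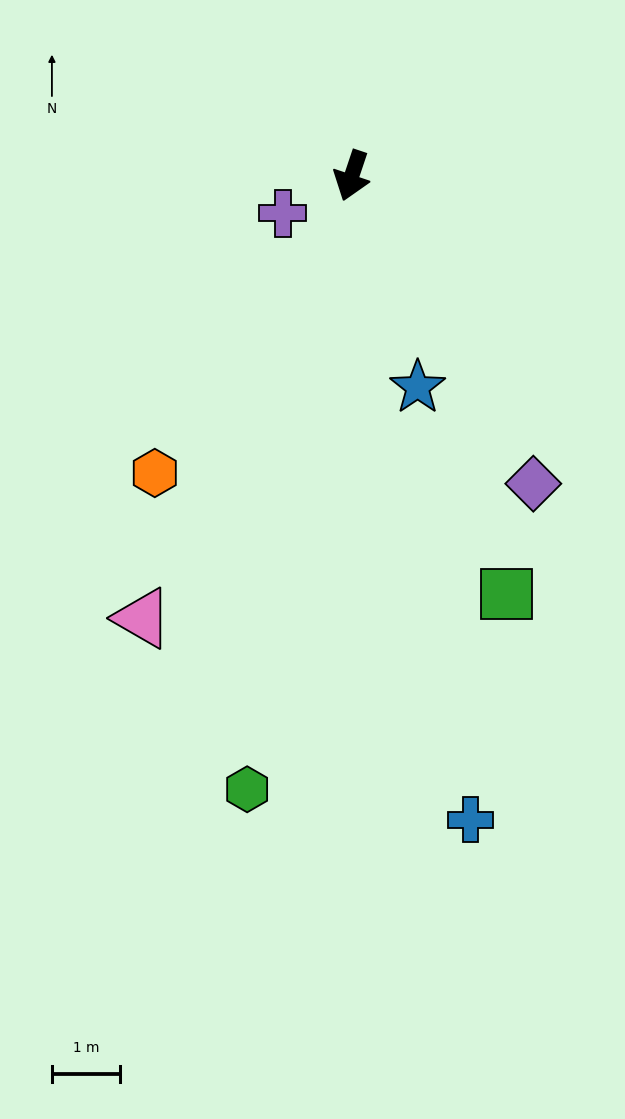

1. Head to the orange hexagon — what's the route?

turn right 15°, forward 5.2 m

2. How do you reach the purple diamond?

turn left 49°, forward 5.2 m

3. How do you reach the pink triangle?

turn right 7°, forward 7.2 m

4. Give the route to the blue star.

turn left 36°, forward 3.2 m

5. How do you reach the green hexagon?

turn left 9°, forward 9.1 m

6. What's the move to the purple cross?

turn right 43°, forward 1.1 m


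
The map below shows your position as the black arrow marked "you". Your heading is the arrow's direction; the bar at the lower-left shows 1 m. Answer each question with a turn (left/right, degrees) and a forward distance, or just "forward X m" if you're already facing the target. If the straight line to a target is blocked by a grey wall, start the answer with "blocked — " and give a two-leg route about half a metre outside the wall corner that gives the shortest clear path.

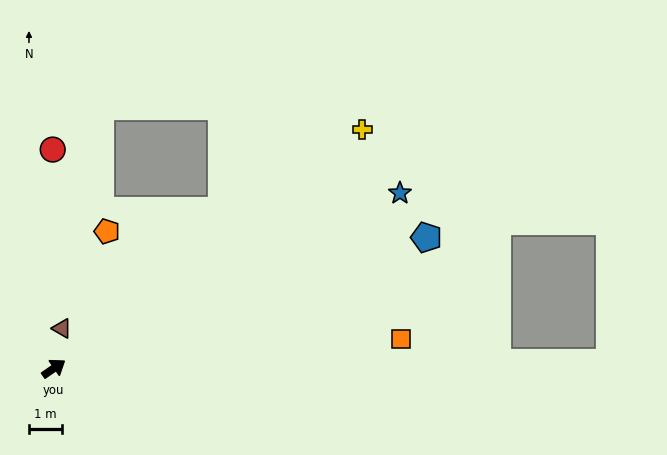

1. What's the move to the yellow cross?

turn left 3°, forward 11.9 m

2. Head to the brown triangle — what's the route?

turn left 44°, forward 1.2 m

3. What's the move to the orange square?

turn right 30°, forward 10.6 m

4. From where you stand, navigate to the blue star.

turn right 8°, forward 11.9 m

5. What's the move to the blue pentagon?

turn right 15°, forward 12.1 m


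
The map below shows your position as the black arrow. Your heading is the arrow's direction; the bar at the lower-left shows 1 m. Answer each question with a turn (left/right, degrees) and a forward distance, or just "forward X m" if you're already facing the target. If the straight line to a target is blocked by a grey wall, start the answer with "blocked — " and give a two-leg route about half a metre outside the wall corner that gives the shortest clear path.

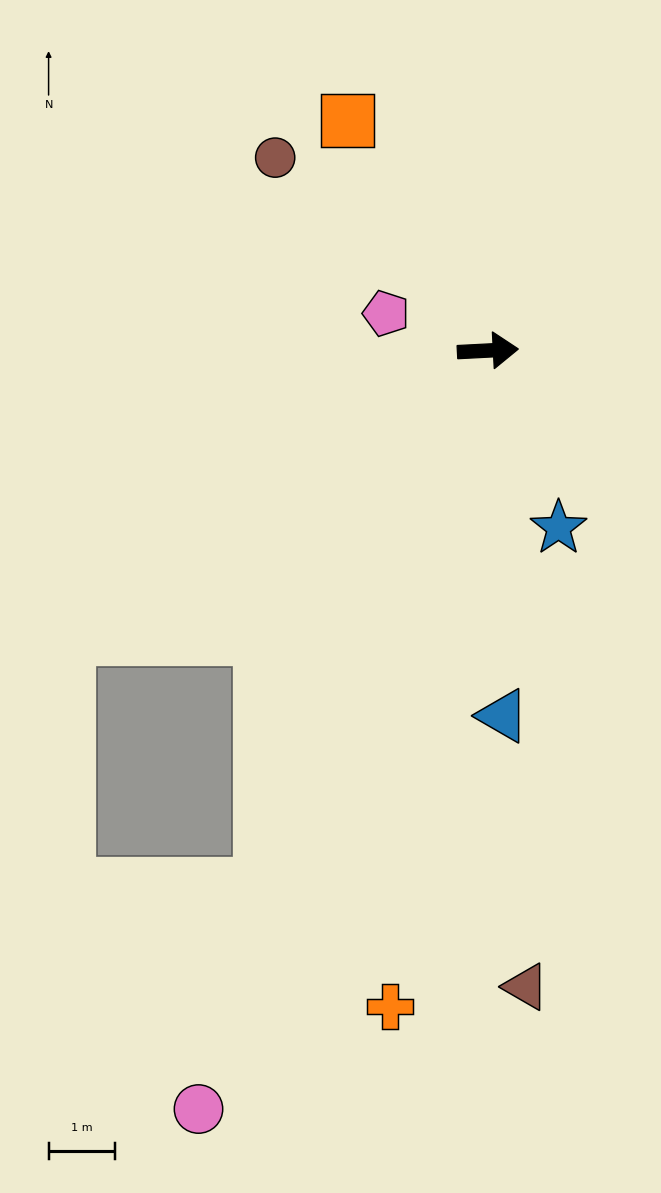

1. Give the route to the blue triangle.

turn right 91°, forward 5.5 m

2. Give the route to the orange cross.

turn right 101°, forward 10.0 m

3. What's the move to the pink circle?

turn right 114°, forward 12.3 m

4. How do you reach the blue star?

turn right 71°, forward 2.9 m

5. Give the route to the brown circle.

turn left 135°, forward 4.3 m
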